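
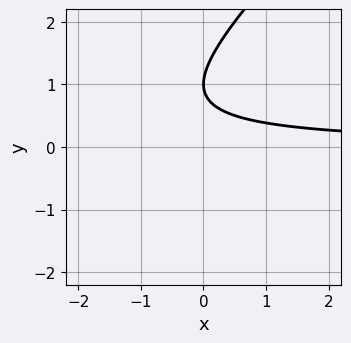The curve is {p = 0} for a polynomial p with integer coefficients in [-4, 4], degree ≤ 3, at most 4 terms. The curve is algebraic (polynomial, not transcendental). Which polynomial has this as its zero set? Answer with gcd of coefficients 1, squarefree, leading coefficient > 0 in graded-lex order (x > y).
x*y - y^2 + 2*y - 1

1. deg p = 2. No degree-1 curve has this shape.
2. From the axis intercepts and sections: it crosses the y-axis at the gridline y = 1; the curve avoids every integer x-axis point in the box.
3. The integer polynomial consistent with all of this is the stated p.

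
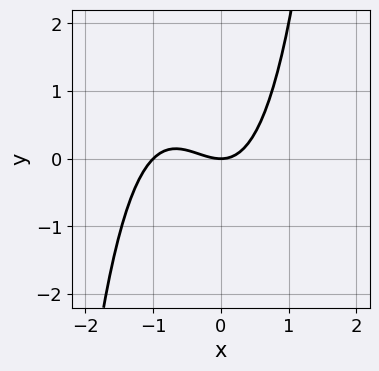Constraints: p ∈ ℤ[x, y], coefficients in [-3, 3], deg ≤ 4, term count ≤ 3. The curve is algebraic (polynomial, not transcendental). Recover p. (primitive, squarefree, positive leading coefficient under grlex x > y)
The degree is 3 — the shape is more complex than any degree-2 curve.
Checking where it meets the axes: the x-axis gridline crossings are at x ∈ {-1, 0}; it crosses the y-axis at the gridline y = 0.
Solving for integer coefficients yields p as stated.

x^3 + x^2 - y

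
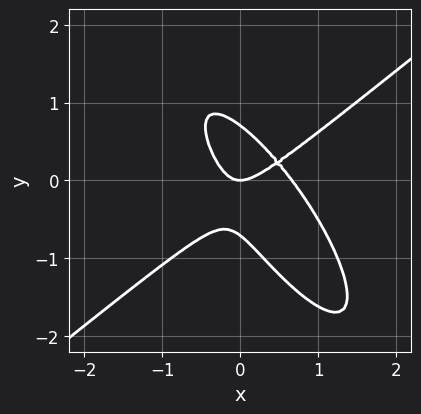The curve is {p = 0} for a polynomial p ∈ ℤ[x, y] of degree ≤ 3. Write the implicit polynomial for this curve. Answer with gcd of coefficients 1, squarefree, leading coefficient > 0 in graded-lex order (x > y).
3*x^3 - 3*x*y^2 - 2*y^3 - 2*x^2 + y

1. deg p = 3. A generic line meets the curve in up to 3 points.
2. Reading off the gridlines: it crosses the x-axis at the gridline x = 0; it crosses the y-axis at the gridline y = 0.
3. These observations pin down the coefficients.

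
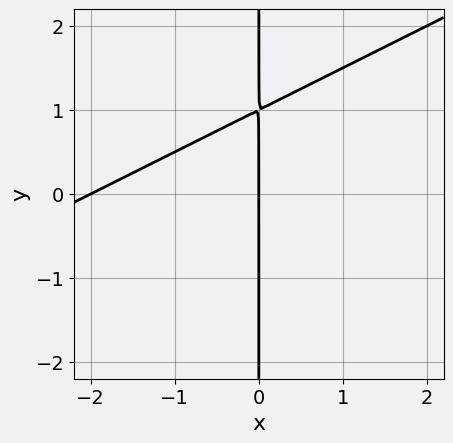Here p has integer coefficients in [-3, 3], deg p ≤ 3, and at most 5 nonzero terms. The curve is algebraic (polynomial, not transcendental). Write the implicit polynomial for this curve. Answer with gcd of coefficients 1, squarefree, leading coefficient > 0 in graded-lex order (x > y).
x^2 - 2*x*y + 2*x

First, the degree is 2 — no degree-1 curve has this shape.
Next, observable constraints: the x-axis gridline crossings are at x ∈ {-2, 0}; every point of the y-axis in the box is on the curve.
Finally, assembling these constraints gives the stated polynomial.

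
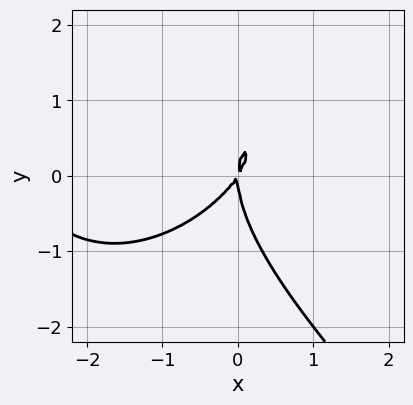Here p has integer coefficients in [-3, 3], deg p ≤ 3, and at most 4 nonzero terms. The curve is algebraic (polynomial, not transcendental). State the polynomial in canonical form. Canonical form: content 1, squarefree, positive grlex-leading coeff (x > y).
(a) deg p = 3. No degree-2 curve has this shape.
(b) Reading off the gridlines: one y-axis crossing is at y = 0; it crosses the x-axis at the gridline x = 0.
(c) Together with the visible shape, these determine p as stated.

x^3 + y^3 + 3*x^2 - 2*x*y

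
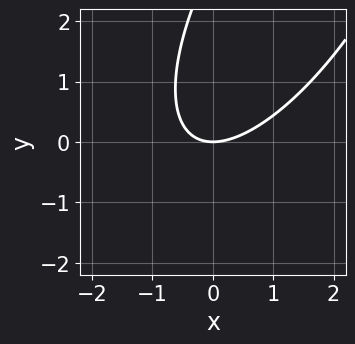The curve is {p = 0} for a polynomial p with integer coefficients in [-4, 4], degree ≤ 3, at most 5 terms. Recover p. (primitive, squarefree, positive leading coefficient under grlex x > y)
(a) The degree is 2 — a generic line meets the curve in up to 2 points.
(b) Reading off the gridlines: it crosses the x-axis at the gridline x = 0; it crosses the y-axis at the gridline y = 0.
(c) Putting this together gives p.

2*x^2 - 2*x*y + y^2 - 3*y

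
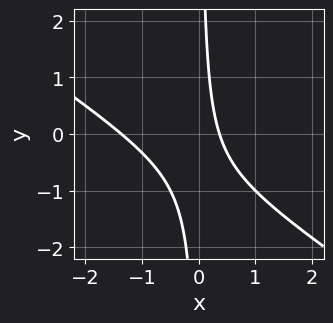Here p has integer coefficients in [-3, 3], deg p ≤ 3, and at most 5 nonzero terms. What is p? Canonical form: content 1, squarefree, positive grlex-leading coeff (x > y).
2*x^2 + 3*x*y + 2*x - 1

First, deg p = 2. The shape is more complex than any degree-1 curve.
Then, observable constraints: the curve avoids every integer y-axis point in the box.
Finally, putting this together gives p.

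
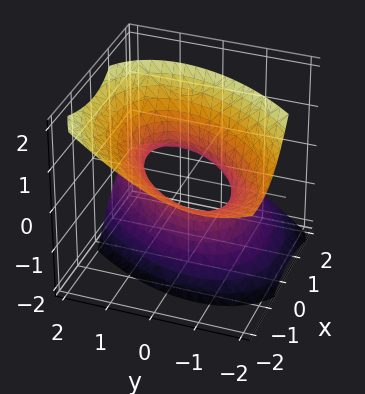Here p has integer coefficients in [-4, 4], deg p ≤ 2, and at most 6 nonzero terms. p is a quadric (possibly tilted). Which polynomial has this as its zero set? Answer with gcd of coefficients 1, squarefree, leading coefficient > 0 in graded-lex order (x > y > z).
2*x^2 - 2*x*y + 3*x*z + 2*y^2 - 2*z^2 - 2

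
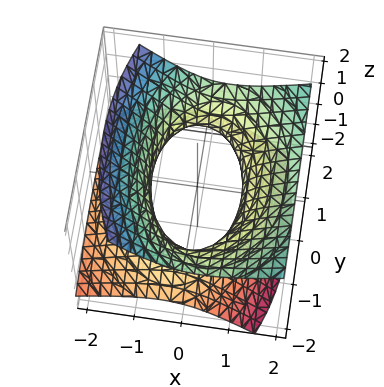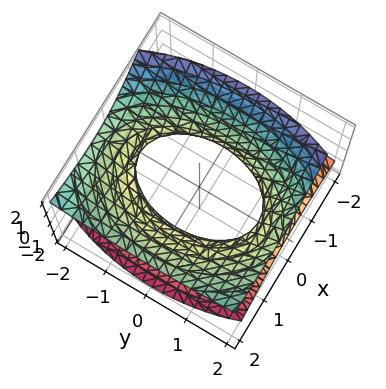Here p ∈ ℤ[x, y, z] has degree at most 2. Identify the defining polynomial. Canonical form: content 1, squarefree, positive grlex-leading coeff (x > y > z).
2*x^2 - 2*x*z + y^2 - 3*z^2 - 2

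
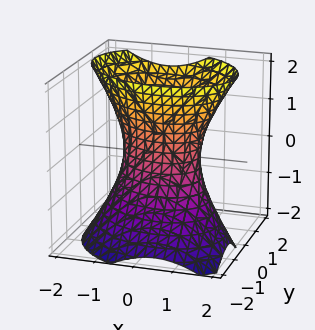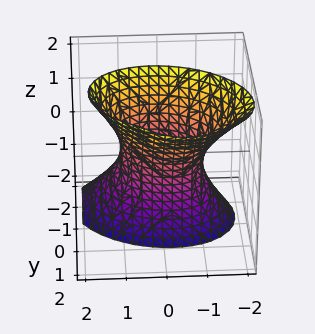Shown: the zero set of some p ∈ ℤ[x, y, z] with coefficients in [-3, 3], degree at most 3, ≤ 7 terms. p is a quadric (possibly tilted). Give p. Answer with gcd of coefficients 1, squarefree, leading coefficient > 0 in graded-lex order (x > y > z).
2*x^2 + x*y + 3*y^2 - 2*y*z - z^2 - 2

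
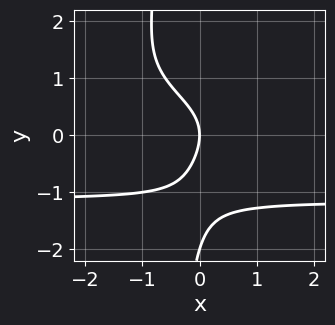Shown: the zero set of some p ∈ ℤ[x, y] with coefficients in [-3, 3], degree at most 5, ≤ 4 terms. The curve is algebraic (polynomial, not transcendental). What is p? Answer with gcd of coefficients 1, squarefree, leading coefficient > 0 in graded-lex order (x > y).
First, degree: no degree-3 curve has this shape, so deg p = 4.
Then, reading off the gridlines: the y-axis gridline crossings are at y ∈ {-2, 0}; it crosses the x-axis at the gridline x = 0.
Finally, fitting integer coefficients to these (and the overall shape) gives p.

2*x*y^3 + y^3 + 2*y^2 + 3*x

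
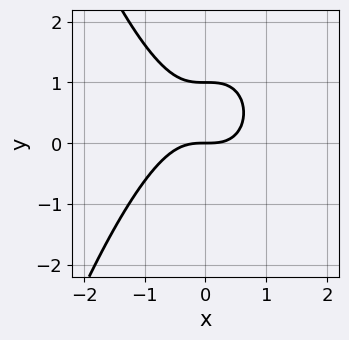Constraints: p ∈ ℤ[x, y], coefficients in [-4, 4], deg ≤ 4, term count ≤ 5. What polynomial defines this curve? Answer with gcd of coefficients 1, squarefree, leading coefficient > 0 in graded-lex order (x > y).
deg p = 3. No degree-2 curve has this shape.
Reading off the gridlines: it crosses the x-axis at the gridline x = 0; among the integer gridlines, it crosses the y-axis at y ∈ {0, 1}.
Putting this together gives p.

x^3 + y^2 - y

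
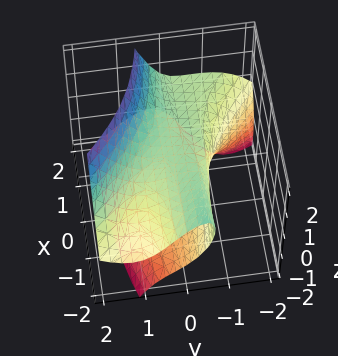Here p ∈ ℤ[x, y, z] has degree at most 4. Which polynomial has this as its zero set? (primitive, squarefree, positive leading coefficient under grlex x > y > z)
3*x*y^2 + 3*x*y*z + 3*y^3 - 3*z^2 + 2

1. Degree: a generic line meets the surface in up to 3 points, so deg p = 3.
2. From the axis intercepts and sections: no x-intercept at any integer in the box.
3. Together with the visible shape, these determine p as stated.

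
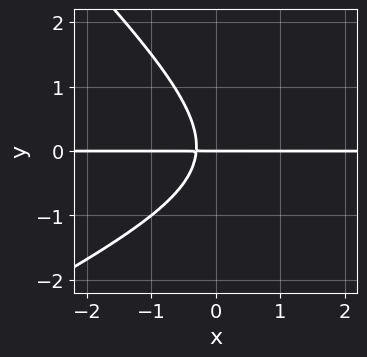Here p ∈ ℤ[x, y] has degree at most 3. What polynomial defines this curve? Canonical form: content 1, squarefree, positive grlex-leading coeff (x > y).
(a) The degree is 3 — a generic line meets the curve in up to 3 points.
(b) From the visible intercepts: it crosses the y-axis at the gridline y = 0; every point of the x-axis in the box is on the curve.
(c) Putting this together gives p.

x^2*y - x*y^2 - 2*y^3 - 3*x*y - y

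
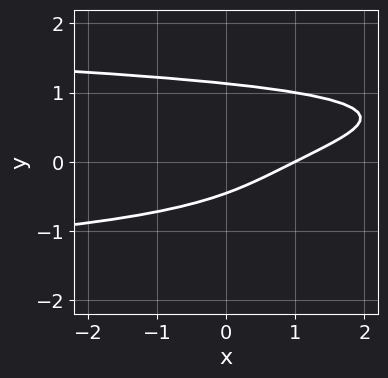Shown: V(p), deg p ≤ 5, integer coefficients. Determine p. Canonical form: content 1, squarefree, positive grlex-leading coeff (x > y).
1. deg p = 4. A generic line meets the curve in up to 4 points.
2. From the axis intercepts and sections: it crosses the x-axis at the gridline x = 1.
3. These observations pin down the coefficients.

2*y^4 + x - 2*y - 1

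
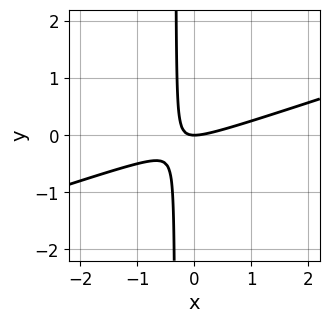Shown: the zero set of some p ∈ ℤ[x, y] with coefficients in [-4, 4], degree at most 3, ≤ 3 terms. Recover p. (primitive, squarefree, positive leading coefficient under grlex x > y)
x^2 - 3*x*y - y

Degree: the shape is more complex than any degree-1 curve, so deg p = 2.
From the axis intercepts and sections: it crosses the x-axis at the gridline x = 0; one y-axis crossing is at y = 0.
The integer polynomial consistent with all of this is the stated p.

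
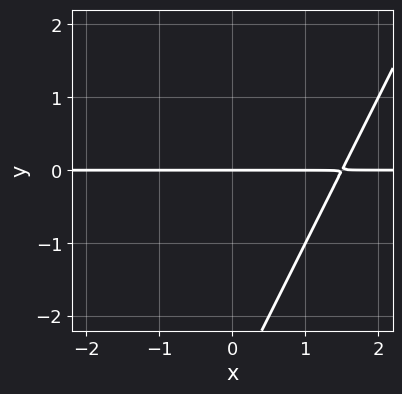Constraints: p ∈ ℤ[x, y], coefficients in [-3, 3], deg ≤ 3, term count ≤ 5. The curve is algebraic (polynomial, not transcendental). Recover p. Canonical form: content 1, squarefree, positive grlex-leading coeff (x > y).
2*x*y - y^2 - 3*y

(a) The degree is 2 — a generic line meets the curve in up to 2 points.
(b) From the visible intercepts: it meets the y-axis at y = 0 (among the integer gridlines); every point of the x-axis in the box is on the curve.
(c) The integer polynomial consistent with all of this is the stated p.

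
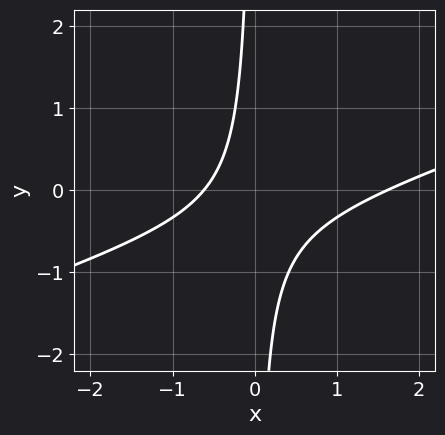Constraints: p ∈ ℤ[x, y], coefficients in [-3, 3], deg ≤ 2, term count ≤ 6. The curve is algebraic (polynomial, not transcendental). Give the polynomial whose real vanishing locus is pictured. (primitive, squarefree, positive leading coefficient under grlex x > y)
x^2 - 3*x*y - x - 1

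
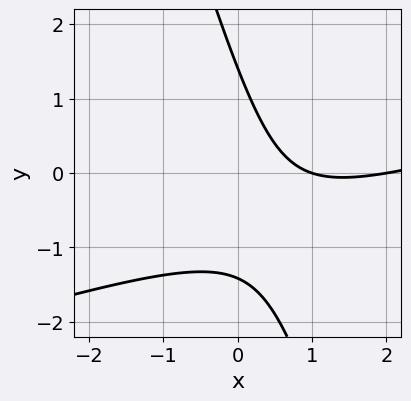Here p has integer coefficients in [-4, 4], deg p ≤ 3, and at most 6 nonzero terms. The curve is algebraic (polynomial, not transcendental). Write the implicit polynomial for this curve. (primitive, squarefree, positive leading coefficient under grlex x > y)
x^2 - 3*x*y - y^2 - 3*x + 2

(a) deg p = 2. The shape is more complex than any degree-1 curve.
(b) From the visible intercepts: among the integer gridlines, it crosses the x-axis at x ∈ {1, 2}.
(c) Fitting integer coefficients to these (and the overall shape) gives p.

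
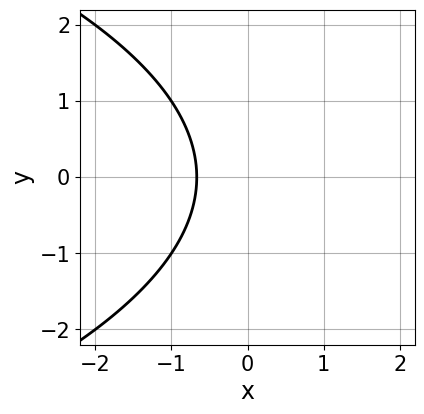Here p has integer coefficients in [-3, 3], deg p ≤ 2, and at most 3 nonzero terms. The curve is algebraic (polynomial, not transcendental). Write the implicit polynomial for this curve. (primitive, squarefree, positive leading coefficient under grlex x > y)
y^2 + 3*x + 2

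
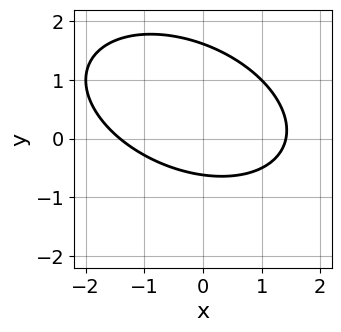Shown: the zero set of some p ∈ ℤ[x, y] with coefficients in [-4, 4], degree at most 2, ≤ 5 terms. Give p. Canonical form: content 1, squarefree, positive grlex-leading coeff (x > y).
x^2 + x*y + 2*y^2 - 2*y - 2

First, degree: no degree-1 curve has this shape, so deg p = 2.
Finally, putting this together gives p.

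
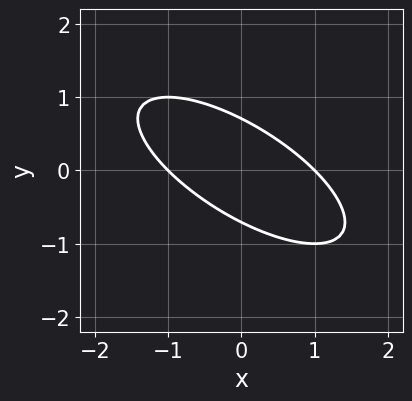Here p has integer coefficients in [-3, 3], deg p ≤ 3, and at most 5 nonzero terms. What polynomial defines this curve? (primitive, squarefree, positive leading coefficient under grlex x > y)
x^2 + 2*x*y + 2*y^2 - 1

deg p = 2. The shape is more complex than any degree-1 curve.
From the axis intercepts and sections: the x-axis gridline crossings are at x ∈ {-1, 1}.
Solving for integer coefficients yields p as stated.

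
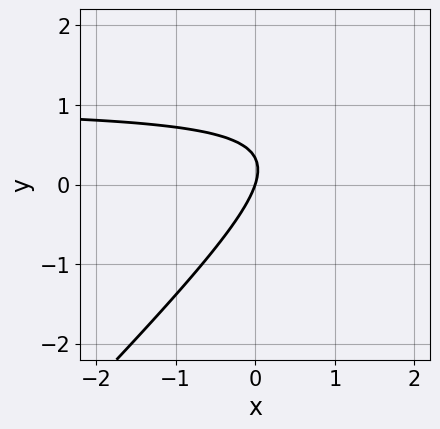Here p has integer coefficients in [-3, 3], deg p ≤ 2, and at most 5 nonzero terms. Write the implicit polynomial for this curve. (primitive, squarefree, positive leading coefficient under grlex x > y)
3*x*y - 3*y^2 - 3*x + y

First, deg p = 2.
Then, checking where it meets the axes: it crosses the y-axis at the gridline y = 0; it crosses the x-axis at the gridline x = 0.
Finally, assembling these constraints gives the stated polynomial.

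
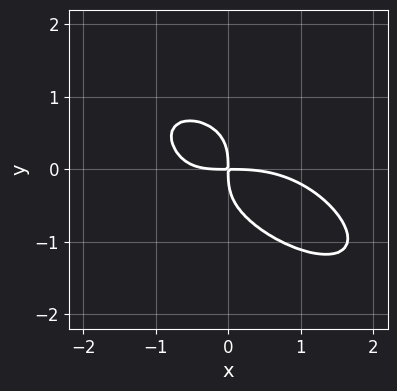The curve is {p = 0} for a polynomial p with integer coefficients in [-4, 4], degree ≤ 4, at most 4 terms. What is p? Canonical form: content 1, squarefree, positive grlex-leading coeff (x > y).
(a) deg p = 4. No degree-3 curve has this shape.
(b) Matching integer coefficients to the picture gives p.

x^4 + 3*y^4 + 2*x^2*y + 3*x*y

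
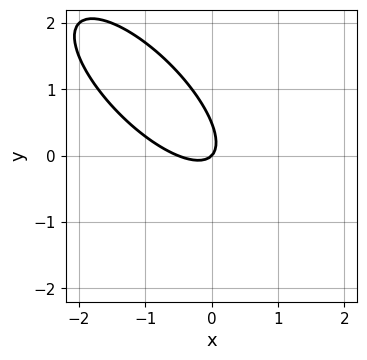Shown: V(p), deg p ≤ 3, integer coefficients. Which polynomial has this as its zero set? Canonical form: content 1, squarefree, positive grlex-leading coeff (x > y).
(a) Degree: the shape is more complex than any degree-1 curve, so deg p = 2.
(b) Checking where it meets the axes: one x-axis crossing is at x = 0; it crosses the y-axis at the gridline y = 0.
(c) These observations pin down the coefficients.

2*x^2 + 3*x*y + 2*y^2 + x - y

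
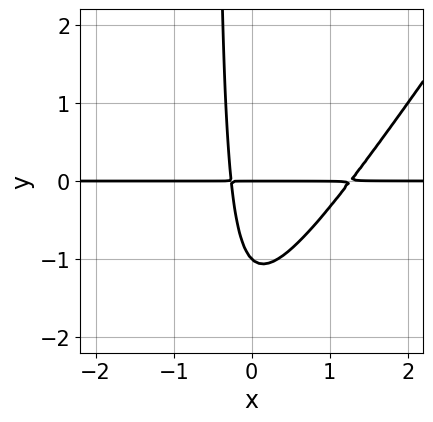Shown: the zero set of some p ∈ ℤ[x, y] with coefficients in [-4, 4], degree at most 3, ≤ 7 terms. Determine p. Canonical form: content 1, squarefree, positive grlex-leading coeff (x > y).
3*x^2*y - 2*x*y^2 - 3*x*y - y^2 - y

First, the degree is 3 — a generic line meets the curve in up to 3 points.
Next, from the visible intercepts: every point of the x-axis in the box is on the curve; the y-axis gridline crossings are at y ∈ {-1, 0}.
Finally, together with the visible shape, these determine p as stated.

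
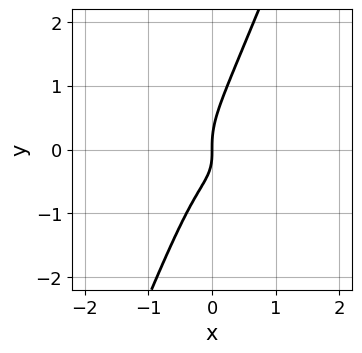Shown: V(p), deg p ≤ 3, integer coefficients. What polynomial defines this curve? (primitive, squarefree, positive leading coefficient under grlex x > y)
deg p = 3. A generic line meets the curve in up to 3 points.
From the axis intercepts and sections: it meets the x-axis at x = 0 (among the integer gridlines); it crosses the y-axis at the gridline y = 0.
Matching integer coefficients to the picture gives p.

3*x^3 + 2*x*y^2 - y^3 + x*y + x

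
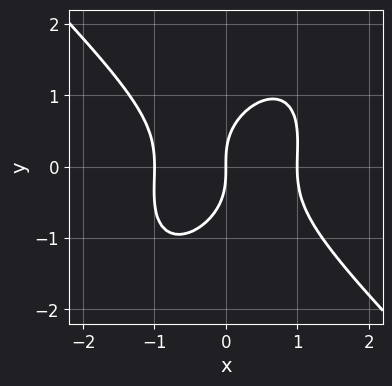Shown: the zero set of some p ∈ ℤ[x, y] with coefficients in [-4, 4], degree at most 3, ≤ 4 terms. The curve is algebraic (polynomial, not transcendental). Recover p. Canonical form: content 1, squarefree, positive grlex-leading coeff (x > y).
(a) deg p = 3. The shape is more complex than any degree-2 curve.
(b) Observable constraints: the x-axis gridline crossings are at x ∈ {-1, 0, 1}; it meets the y-axis at y = 0 (among the integer gridlines).
(c) Matching integer coefficients to the picture gives p.

3*x^3 - x*y^2 + 2*y^3 - 3*x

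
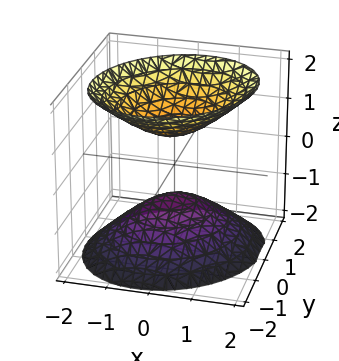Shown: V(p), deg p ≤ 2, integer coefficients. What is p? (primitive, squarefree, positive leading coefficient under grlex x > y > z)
I count 2 distinct pieces. Treating them together as one polynomial.
The degree is 2 — the shape is more complex than any degree-1 surface.
Checking where it meets the axes: no x-intercept at any integer in the box; no y-intercept at any integer in the box.
The integer polynomial consistent with all of this is the stated p.

3*x^2 - x*y + 3*y^2 - 3*z^2 + 2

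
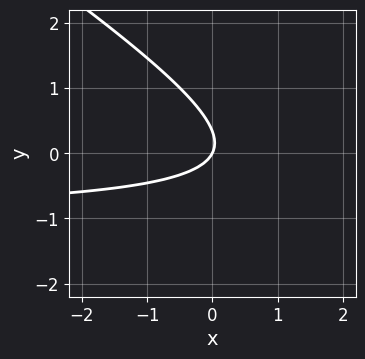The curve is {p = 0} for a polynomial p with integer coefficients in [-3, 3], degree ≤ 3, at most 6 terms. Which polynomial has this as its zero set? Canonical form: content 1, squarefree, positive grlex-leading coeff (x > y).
(a) deg p = 2. No degree-1 curve has this shape.
(b) From the visible intercepts: one x-axis crossing is at x = 0; one y-axis crossing is at y = 0.
(c) The integer polynomial consistent with all of this is the stated p.

2*x*y + 3*y^2 + 2*x - y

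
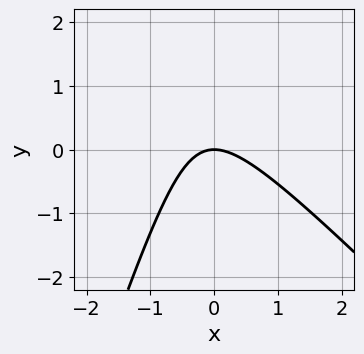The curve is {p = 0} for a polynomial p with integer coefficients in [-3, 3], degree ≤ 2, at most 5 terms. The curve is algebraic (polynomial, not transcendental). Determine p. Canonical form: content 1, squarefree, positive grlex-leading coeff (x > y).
3*x^2 + 2*x*y - y^2 + 3*y

(a) deg p = 2.
(b) From the axis intercepts and sections: it meets the x-axis at x = 0 (among the integer gridlines); it meets the y-axis at y = 0 (among the integer gridlines).
(c) Matching integer coefficients to the picture gives p.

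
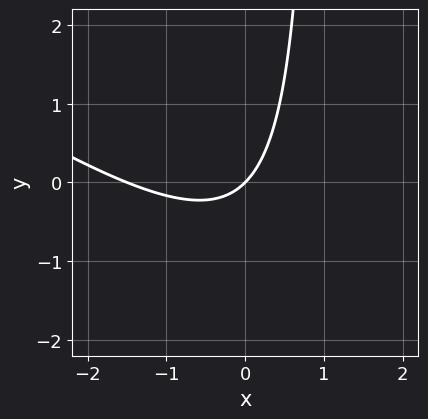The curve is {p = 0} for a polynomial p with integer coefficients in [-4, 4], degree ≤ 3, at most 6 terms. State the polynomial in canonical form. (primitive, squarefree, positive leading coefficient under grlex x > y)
2*x^2 + 3*x*y + 3*x - 3*y

The degree is 2 — the shape is more complex than any degree-1 curve.
Checking where it meets the axes: one x-axis crossing is at x = 0; one y-axis crossing is at y = 0.
Assembling these constraints gives the stated polynomial.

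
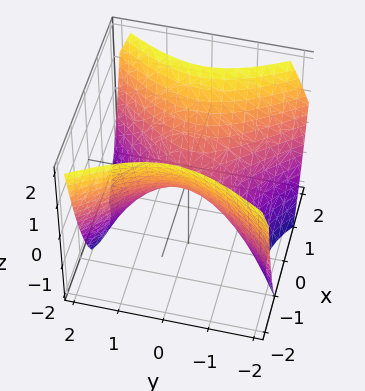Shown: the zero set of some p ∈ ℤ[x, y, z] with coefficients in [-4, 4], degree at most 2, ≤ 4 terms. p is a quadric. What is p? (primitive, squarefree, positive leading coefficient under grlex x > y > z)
3*x^2 - 2*y^2 - 3*z

deg p = 2. A saddle surface; a quadric.
Symmetries: mirror symmetry x ↦ −x ⇒ only even powers of x; the y ↦ −y reflection is a symmetry, so y appears only in even powers.
Observable constraints: it meets the y-axis at y = 0 (among the integer gridlines); it crosses the z-axis at the gridline z = 0.
Fitting integer coefficients to these (and the overall shape) gives p.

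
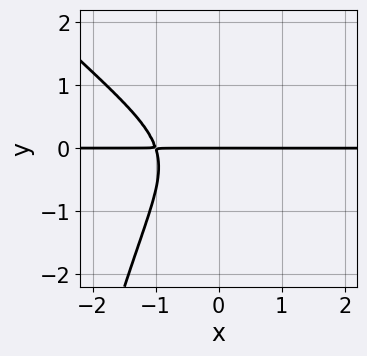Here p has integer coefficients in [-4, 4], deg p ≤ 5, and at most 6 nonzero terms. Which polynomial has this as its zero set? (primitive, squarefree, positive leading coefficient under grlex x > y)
1. Degree: no degree-3 curve has this shape, so deg p = 4.
2. From the axis intercepts and sections: it crosses the y-axis at the gridline y = 0; every point of the x-axis in the box is on the curve.
3. Together with the visible shape, these determine p as stated.

2*x^3*y + 2*x^2*y^2 + 3*y^3 + 2*y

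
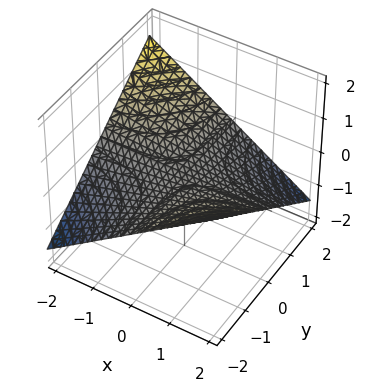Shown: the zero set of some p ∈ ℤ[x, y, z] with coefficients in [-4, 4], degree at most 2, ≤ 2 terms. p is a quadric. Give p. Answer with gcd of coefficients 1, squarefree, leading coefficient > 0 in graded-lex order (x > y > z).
x*y + 3*z

1. Degree: a saddle surface; a quadric, so deg p = 2.
2. Checking where it meets the axes: every point of the x-axis in the box is on the surface; the visible y-axis segment lies entirely on the surface; it meets the z-axis at z = 0 (among the integer gridlines).
3. Matching integer coefficients to the picture gives p.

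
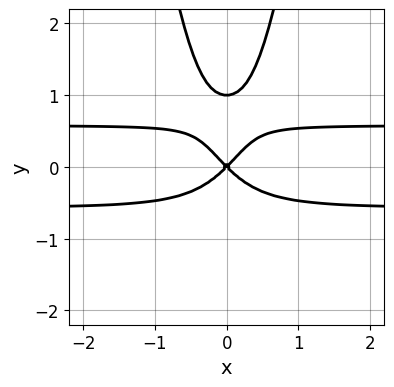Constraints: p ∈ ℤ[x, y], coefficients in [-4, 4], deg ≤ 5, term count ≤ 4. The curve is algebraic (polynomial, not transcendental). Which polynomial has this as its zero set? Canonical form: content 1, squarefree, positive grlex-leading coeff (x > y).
3*x^2*y^2 - y^3 - x^2 + y^2

First, the degree is 4 — the shape is more complex than any degree-3 curve.
Then, symmetries: mirror symmetry x ↦ −x ⇒ only even powers of x.
Then, from the axis intercepts and sections: it crosses the x-axis at the gridline x = 0; the y-axis gridline crossings are at y ∈ {0, 1}.
Finally, solving for integer coefficients yields p as stated.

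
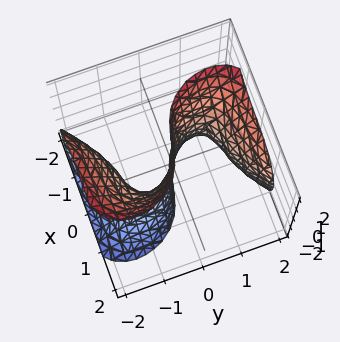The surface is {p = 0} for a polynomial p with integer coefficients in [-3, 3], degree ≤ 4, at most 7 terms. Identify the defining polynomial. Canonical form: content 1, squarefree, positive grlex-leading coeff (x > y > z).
3*x^3 - 2*y^3 + 2*y*z^2 + 2*x + 3*y

First, deg p = 3. The shape is more complex than any degree-2 surface.
Next, from the visible intercepts: every point of the z-axis in the box is on the surface; it meets the x-axis at x = 0 (among the integer gridlines); one y-axis crossing is at y = 0.
Finally, assembling these constraints gives the stated polynomial.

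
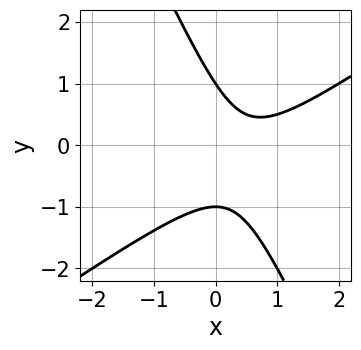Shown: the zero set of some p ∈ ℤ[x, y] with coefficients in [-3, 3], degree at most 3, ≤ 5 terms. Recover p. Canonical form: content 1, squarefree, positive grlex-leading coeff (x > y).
3*x^2 - 3*x*y - 2*y^2 - 3*x + 2

1. The degree is 2 — a generic line meets the curve in up to 2 points.
2. Observable constraints: the y-axis gridline crossings are at y ∈ {-1, 1}; no x-intercept at any integer in the box.
3. The integer polynomial consistent with all of this is the stated p.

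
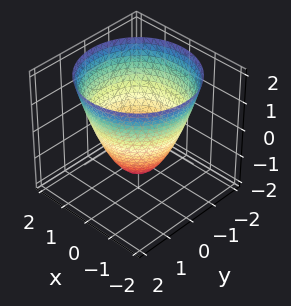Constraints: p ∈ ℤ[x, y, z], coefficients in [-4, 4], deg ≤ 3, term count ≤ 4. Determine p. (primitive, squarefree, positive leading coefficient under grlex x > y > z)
First, degree: no degree-1 surface has this shape, so deg p = 2.
Then, by symmetry, every cross-section ⟂ z is a circle, so x, y appear only via x² + y².
Next, reading off the gridlines: a circular section at z = 0 has radius between 1 and 2.
Finally, solving for integer coefficients yields p as stated.

2*x^2 + 2*y^2 - 2*z - 3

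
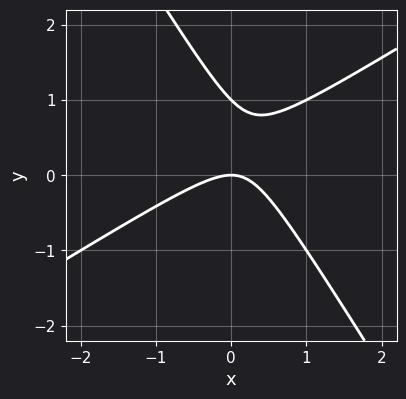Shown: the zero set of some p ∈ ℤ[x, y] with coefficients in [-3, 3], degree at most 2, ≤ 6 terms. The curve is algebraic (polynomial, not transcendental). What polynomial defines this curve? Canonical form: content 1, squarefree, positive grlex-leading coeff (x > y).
First, the degree is 2 — a generic line meets the curve in up to 2 points.
Then, reading off the gridlines: among the integer gridlines, it crosses the y-axis at y ∈ {0, 1}; it meets the x-axis at x = 0 (among the integer gridlines).
Finally, putting this together gives p.

x^2 - x*y - y^2 + y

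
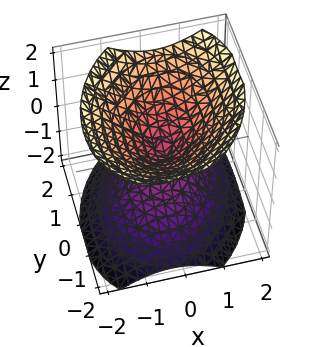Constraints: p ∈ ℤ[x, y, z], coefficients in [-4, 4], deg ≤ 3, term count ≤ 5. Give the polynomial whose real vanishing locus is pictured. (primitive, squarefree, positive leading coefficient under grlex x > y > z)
1. The picture has 2 separate pieces. They look like related sheets of one shape, so recover p as a whole.
2. The degree is 2 — the shape is more complex than any degree-1 surface.
3. From the visible intercepts: it crosses the y-axis at the gridline y = 0; it crosses the x-axis at the gridline x = 0; one z-axis crossing is at z = 0.
4. These observations pin down the coefficients.

3*x^2 - x*y + 2*y^2 - 3*z^2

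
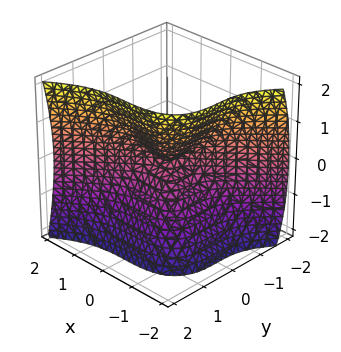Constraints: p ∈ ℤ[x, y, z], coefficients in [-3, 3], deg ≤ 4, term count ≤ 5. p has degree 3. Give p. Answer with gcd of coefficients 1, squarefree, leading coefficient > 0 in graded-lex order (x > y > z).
2*x^3 - 3*y^3 + 2*z^2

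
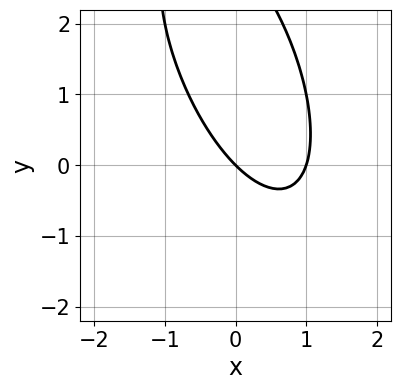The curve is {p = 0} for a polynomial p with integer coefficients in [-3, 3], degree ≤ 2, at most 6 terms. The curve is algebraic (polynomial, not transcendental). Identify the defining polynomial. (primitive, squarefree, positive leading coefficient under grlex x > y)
1. The degree is 2 — a generic line meets the curve in up to 2 points.
2. From the axis intercepts and sections: among the integer gridlines, it crosses the x-axis at x ∈ {0, 1}; it meets the y-axis at y = 0 (among the integer gridlines).
3. Solving for integer coefficients yields p as stated.

3*x^2 + 2*x*y + y^2 - 3*x - 3*y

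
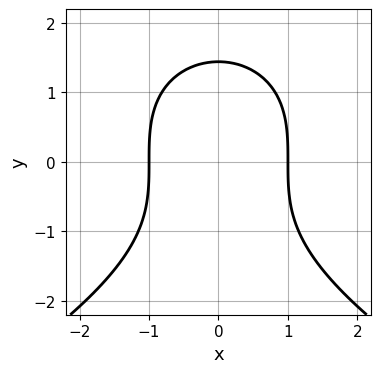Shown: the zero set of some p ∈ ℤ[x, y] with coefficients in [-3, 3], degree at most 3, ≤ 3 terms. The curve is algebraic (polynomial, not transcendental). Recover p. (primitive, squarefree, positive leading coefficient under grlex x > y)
(a) deg p = 3. No degree-2 curve has this shape.
(b) Symmetries: the x ↦ −x reflection is a symmetry, so x appears only in even powers.
(c) From the visible intercepts: among the integer gridlines, it crosses the x-axis at x ∈ {-1, 1}.
(d) Together with the visible shape, these determine p as stated.

y^3 + 3*x^2 - 3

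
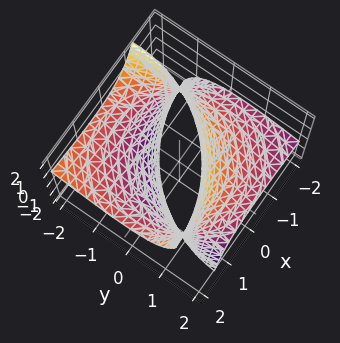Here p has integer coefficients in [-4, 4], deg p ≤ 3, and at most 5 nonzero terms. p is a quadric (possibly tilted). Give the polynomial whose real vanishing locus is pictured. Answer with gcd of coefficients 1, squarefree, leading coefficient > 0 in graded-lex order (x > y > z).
1. Degree: the shape is more complex than any degree-1 surface, so deg p = 2.
2. Checking where it meets the axes: no z-intercept at any integer in the box.
3. The integer polynomial consistent with all of this is the stated p.

x^2 - 2*x*z + y^2 + 2*y*z - 3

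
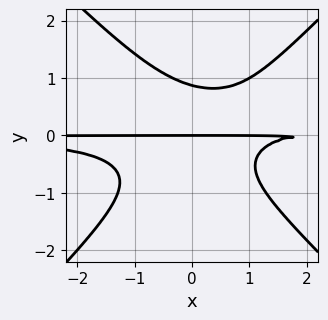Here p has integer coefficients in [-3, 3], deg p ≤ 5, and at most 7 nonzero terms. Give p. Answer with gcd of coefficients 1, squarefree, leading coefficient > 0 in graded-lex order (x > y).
3*x^2*y^2 - 3*y^4 - x*y^2 - x*y + 2*y

1. Degree: no degree-3 curve has this shape, so deg p = 4.
2. From the axis intercepts and sections: the visible x-axis segment lies entirely on the curve; one y-axis crossing is at y = 0.
3. Solving for integer coefficients yields p as stated.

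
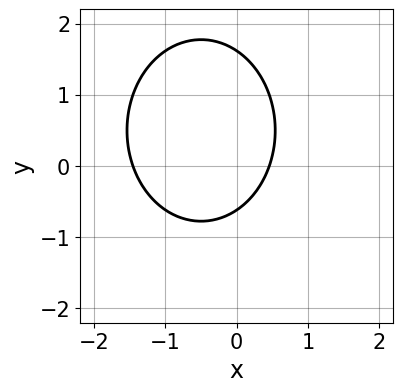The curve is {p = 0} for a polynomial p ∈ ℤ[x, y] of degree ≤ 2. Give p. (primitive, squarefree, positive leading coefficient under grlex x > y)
1. The degree is 2 — a generic line meets the curve in up to 2 points.
2. The integer polynomial consistent with all of this is the stated p.

3*x^2 + 2*y^2 + 3*x - 2*y - 2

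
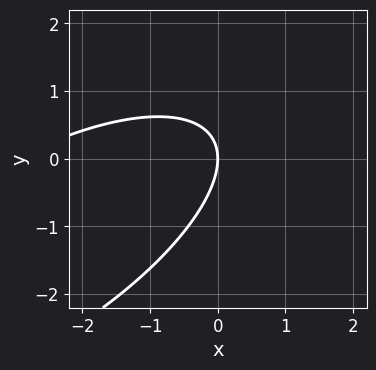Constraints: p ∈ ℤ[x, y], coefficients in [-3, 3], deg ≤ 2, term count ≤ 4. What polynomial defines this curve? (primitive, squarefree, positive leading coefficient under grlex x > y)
x^2 - 2*x*y + 2*y^2 + 3*x

First, deg p = 2. The shape is more complex than any degree-1 curve.
Then, reading off the gridlines: it crosses the x-axis at the gridline x = 0; it meets the y-axis at y = 0 (among the integer gridlines).
Finally, together with the visible shape, these determine p as stated.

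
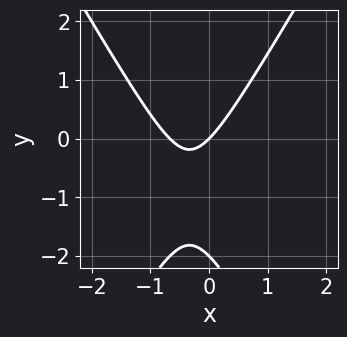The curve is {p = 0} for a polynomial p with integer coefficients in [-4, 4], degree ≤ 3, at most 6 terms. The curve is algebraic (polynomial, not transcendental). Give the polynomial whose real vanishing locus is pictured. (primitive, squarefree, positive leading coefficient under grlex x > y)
First, deg p = 2. No degree-1 curve has this shape.
Next, reading off the gridlines: the y-axis gridline crossings are at y ∈ {-2, 0}; it meets the x-axis at x = 0 (among the integer gridlines).
Finally, fitting integer coefficients to these (and the overall shape) gives p.

3*x^2 - y^2 + 2*x - 2*y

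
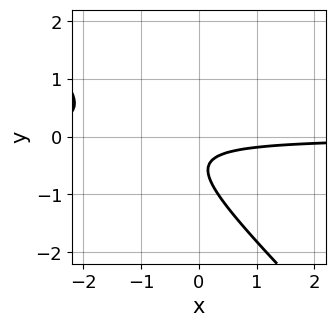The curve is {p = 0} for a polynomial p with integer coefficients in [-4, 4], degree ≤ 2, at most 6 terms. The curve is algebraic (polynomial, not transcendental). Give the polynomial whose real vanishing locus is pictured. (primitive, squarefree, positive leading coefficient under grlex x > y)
3*x*y + 3*y^2 + 3*y + 1

(a) The degree is 2 — no degree-1 curve has this shape.
(b) From the visible intercepts: no x-intercept at any integer in the box; the curve avoids every integer y-axis point in the box.
(c) Fitting integer coefficients to these (and the overall shape) gives p.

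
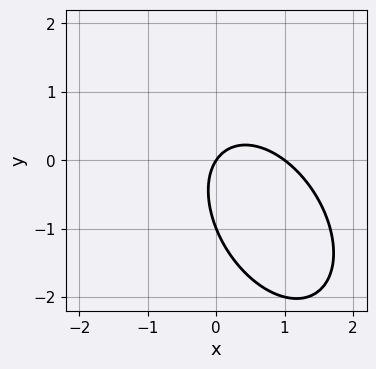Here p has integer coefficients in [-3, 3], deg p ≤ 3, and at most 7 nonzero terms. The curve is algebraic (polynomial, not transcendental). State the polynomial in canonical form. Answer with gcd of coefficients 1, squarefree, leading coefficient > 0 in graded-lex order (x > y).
The degree is 2 — a generic line meets the curve in up to 2 points.
Against the integer gridlines: the y-axis gridline crossings are at y ∈ {-1, 0}; among the integer gridlines, it crosses the x-axis at x ∈ {0, 1}.
These observations pin down the coefficients.

3*x^2 + 2*x*y + 2*y^2 - 3*x + 2*y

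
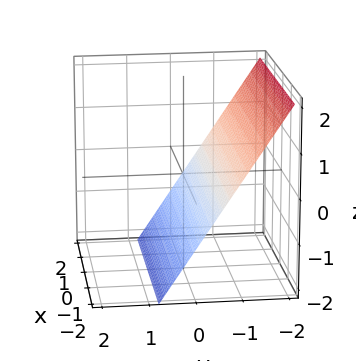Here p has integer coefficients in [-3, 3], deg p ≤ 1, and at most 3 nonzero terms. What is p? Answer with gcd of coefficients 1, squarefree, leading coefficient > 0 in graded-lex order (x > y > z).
3*y + 2*z + 2

First, degree: every cross-section is a straight line — this is a plane, so deg p = 1.
Then, observable constraints: it meets the z-axis at z = -1 (among the integer gridlines); no x-intercept at any integer in the box.
Finally, these observations pin down the coefficients.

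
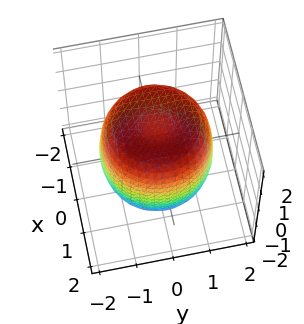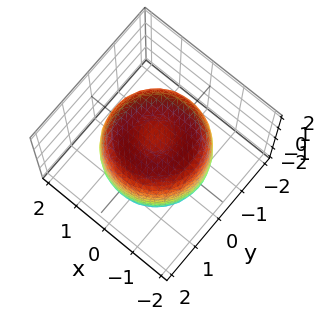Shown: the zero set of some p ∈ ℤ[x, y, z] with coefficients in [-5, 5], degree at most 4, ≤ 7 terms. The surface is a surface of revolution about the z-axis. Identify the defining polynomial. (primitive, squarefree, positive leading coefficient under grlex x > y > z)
(a) The degree is 4 — a generic line meets the surface in up to 4 points.
(b) By symmetry, the surface is invariant under rotation about z: p = q(x² + y², z).
(c) Reading off the gridlines: a circular section at z = 0 has radius between 1 and 2.
(d) The integer polynomial consistent with all of this is the stated p.

2*x^4 + 4*x^2*y^2 + 2*y^4 - 3*x^2 - 3*y^2 + 2*z^2 - 3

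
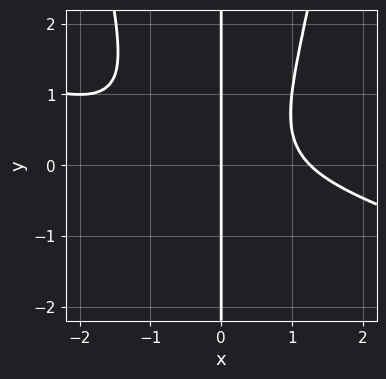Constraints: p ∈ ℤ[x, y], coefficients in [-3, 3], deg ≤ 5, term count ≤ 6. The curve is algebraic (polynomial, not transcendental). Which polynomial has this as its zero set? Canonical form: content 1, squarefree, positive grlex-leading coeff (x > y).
x^4 + 3*x^3*y - 2*x*y^2 - 2*x

First, deg p = 4.
Next, from the visible intercepts: it meets the x-axis at x = 0 (among the integer gridlines); every point of the y-axis in the box is on the curve.
Finally, these observations pin down the coefficients.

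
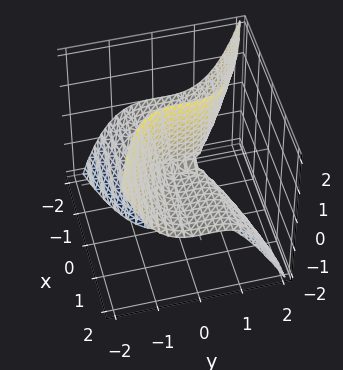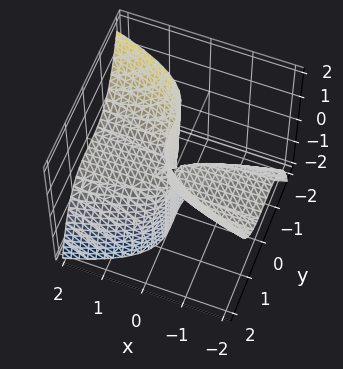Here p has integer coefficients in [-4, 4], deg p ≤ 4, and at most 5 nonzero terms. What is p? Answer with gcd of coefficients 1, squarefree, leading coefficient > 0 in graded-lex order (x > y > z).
Degree: no degree-2 surface has this shape, so deg p = 3.
Observable constraints: every point of the z-axis in the box is on the surface; every point of the x-axis in the box is on the surface.
Putting this together gives p.

2*y^3 + 3*x*z - y^2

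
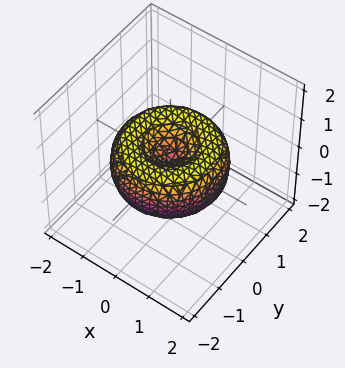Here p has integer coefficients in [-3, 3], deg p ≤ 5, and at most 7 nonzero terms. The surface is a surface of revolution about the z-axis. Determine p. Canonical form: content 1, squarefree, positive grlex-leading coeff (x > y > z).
(a) Degree: the shape is more complex than any degree-3 surface, so deg p = 4.
(b) Symmetry: the surface is invariant under rotation about z: p = q(x² + y², z).
(c) From the axis intercepts and sections: it crosses the z-axis at the gridline z = 0; it meets the y-axis at y = 0 (among the integer gridlines); a circular section at z = 0 has radius between 1 and 2; it meets the x-axis at x = 0 (among the integer gridlines).
(d) Together with the visible shape, these determine p as stated.

x^4 + 2*x^2*y^2 + y^4 - 2*x^2 - 2*y^2 + 2*z^2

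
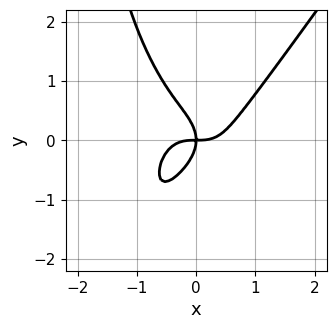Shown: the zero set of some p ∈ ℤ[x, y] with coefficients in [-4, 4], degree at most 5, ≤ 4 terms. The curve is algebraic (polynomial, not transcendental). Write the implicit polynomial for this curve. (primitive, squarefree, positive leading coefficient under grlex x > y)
First, the degree is 4 — no degree-3 curve has this shape.
Next, reading off the gridlines: it crosses the x-axis at the gridline x = 0; it meets the y-axis at y = 0 (among the integer gridlines).
Finally, matching integer coefficients to the picture gives p.

3*x^4 - x*y^3 - 2*y^3 - 2*x*y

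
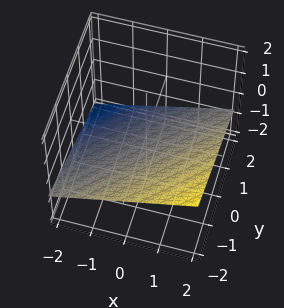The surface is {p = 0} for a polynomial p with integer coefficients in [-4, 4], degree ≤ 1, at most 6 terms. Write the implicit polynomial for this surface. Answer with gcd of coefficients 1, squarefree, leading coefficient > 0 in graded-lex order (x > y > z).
x - y - 3*z - 2

deg p = 1. The surface is flat (a plane).
Checking where it meets the axes: it meets the y-axis at y = -2 (among the integer gridlines); it crosses the x-axis at the gridline x = 2.
Together with the visible shape, these determine p as stated.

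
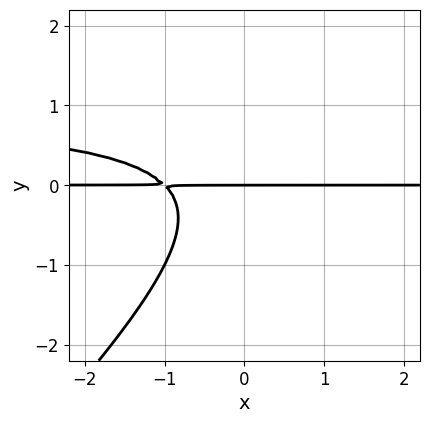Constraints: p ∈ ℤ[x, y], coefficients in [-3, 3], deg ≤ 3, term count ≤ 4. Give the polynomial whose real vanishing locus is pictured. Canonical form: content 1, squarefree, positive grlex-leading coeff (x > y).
First, the degree is 3 — no degree-2 curve has this shape.
Next, checking where it meets the axes: it meets the y-axis at y = 0 (among the integer gridlines); every point of the x-axis in the box is on the curve.
Finally, together with the visible shape, these determine p as stated.

x*y^2 - y^3 - x*y - y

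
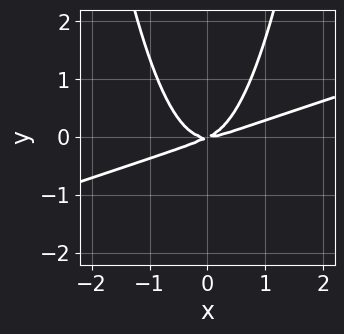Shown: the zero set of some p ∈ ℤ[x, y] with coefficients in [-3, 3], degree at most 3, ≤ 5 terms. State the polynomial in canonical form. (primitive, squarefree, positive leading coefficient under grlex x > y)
Degree: no degree-2 curve has this shape, so deg p = 3.
Checking where it meets the axes: it meets the x-axis at x = 0 (among the integer gridlines); it crosses the y-axis at the gridline y = 0.
These observations pin down the coefficients.

x^3 - 3*x^2*y - x*y + 2*y^2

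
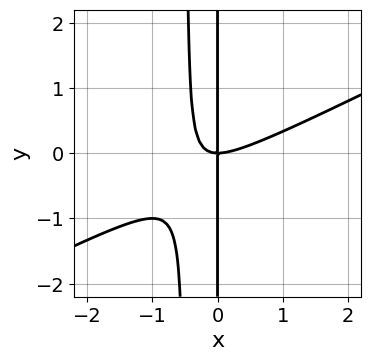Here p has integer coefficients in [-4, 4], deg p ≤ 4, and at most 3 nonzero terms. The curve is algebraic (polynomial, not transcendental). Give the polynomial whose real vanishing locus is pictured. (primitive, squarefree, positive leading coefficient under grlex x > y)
x^3 - 2*x^2*y - x*y

First, degree: a generic line meets the curve in up to 3 points, so deg p = 3.
Next, from the axis intercepts and sections: it meets the x-axis at x = 0 (among the integer gridlines); every point of the y-axis in the box is on the curve.
Finally, putting this together gives p.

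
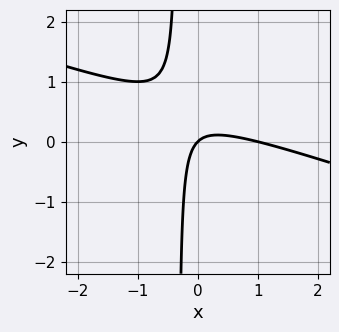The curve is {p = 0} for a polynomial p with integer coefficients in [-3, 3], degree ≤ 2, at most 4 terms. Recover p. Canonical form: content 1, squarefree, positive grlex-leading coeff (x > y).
x^2 + 3*x*y - x + y

(a) deg p = 2. The shape is more complex than any degree-1 curve.
(b) Against the integer gridlines: it meets the y-axis at y = 0 (among the integer gridlines); among the integer gridlines, it crosses the x-axis at x ∈ {0, 1}.
(c) Solving for integer coefficients yields p as stated.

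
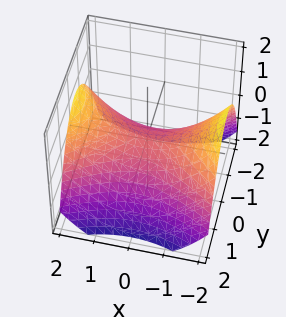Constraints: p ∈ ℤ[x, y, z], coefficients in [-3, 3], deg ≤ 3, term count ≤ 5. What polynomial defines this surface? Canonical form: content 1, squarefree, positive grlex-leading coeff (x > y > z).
Degree: a hyperbolic paraboloid; a quadric, so deg p = 2.
Symmetries: it's symmetric under y → −y, forcing even powers of y; the x ↦ −x reflection is a symmetry, so x appears only in even powers.
From the axis intercepts and sections: one z-axis crossing is at z = 0; one x-axis crossing is at x = 0; it crosses the y-axis at the gridline y = 0.
Matching integer coefficients to the picture gives p.

x^2 - 2*y^2 - 3*z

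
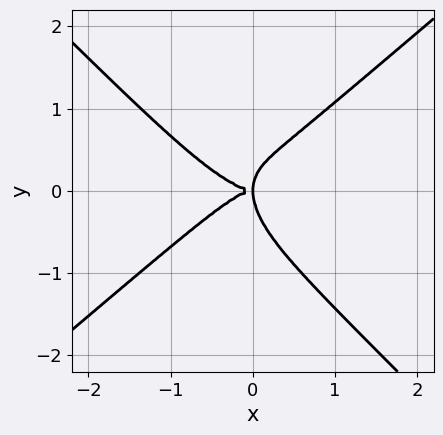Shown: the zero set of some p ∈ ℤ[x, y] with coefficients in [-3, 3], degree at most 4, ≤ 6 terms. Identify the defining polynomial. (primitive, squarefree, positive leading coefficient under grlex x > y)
2*x^4 + x^3*y - 2*x*y^3 - 3*y^4 + 3*x*y^2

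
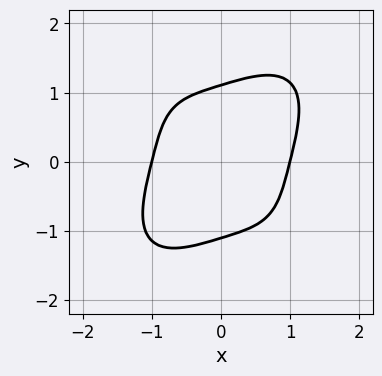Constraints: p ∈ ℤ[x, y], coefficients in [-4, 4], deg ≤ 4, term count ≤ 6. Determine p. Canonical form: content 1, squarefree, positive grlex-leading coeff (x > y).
3*x^4 + 2*y^4 - 3*x*y - 3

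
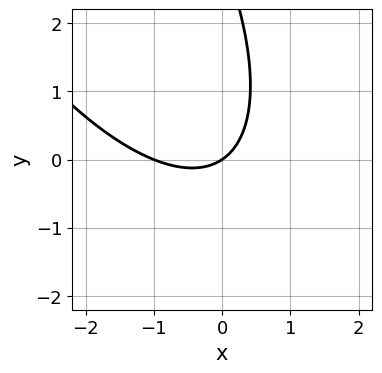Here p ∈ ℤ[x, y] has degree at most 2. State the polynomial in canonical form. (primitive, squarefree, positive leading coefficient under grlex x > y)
2*x^2 + 2*x*y + y^2 + 2*x - 3*y

Degree: a generic line meets the curve in up to 2 points, so deg p = 2.
From the visible intercepts: the x-axis gridline crossings are at x ∈ {-1, 0}; it meets the y-axis at y = 0 (among the integer gridlines).
These observations pin down the coefficients.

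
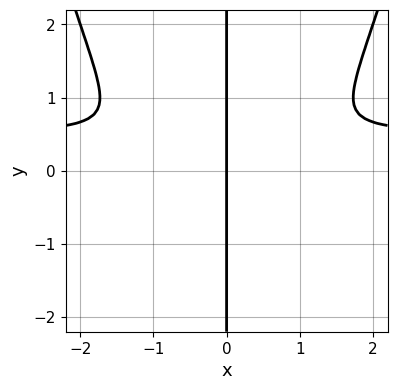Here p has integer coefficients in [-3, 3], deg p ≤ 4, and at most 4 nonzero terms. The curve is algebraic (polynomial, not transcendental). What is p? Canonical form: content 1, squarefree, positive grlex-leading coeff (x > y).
1. The degree is 4 — a generic line meets the curve in up to 4 points.
2. Checking where it meets the axes: the visible y-axis segment lies entirely on the curve; one x-axis crossing is at x = 0.
3. Matching integer coefficients to the picture gives p.

2*x^3*y - x^3 - 3*x*y^2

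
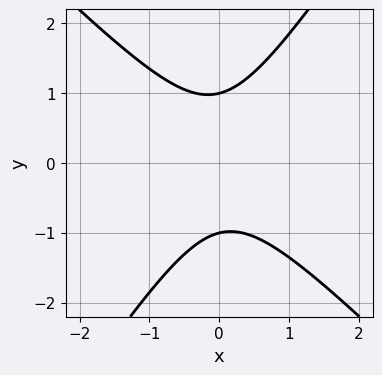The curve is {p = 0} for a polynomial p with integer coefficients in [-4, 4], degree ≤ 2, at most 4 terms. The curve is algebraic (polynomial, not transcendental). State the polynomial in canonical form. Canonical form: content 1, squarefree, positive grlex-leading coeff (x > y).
3*x^2 + x*y - 2*y^2 + 2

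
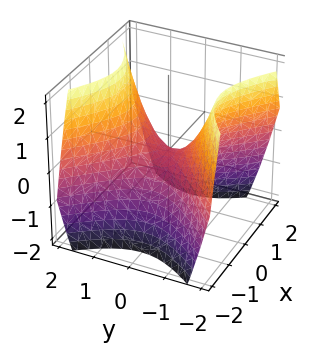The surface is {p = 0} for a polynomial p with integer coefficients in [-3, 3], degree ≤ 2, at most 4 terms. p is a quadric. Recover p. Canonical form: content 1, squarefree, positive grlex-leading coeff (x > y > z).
First, the degree is 2 — a saddle surface; a quadric.
Next, symmetries: the y ↦ −y reflection is a symmetry, so y appears only in even powers; the x ↦ −x reflection is a symmetry, so x appears only in even powers.
Next, against the integer gridlines: it crosses the z-axis at the gridline z = 0; it crosses the x-axis at the gridline x = 0; it meets the y-axis at y = 0 (among the integer gridlines).
Finally, assembling these constraints gives the stated polynomial.

x^2 - y^2 + z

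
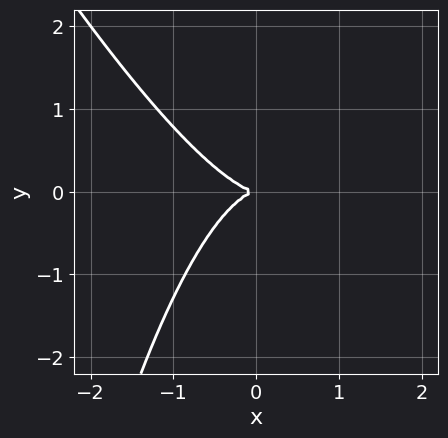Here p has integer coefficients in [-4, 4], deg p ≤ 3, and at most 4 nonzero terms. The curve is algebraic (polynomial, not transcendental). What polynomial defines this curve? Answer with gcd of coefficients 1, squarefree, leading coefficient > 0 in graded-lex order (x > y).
2*x^3 + x^2*y + 2*y^2

First, deg p = 3.
Then, reading off the gridlines: one y-axis crossing is at y = 0; one x-axis crossing is at x = 0.
Finally, these observations pin down the coefficients.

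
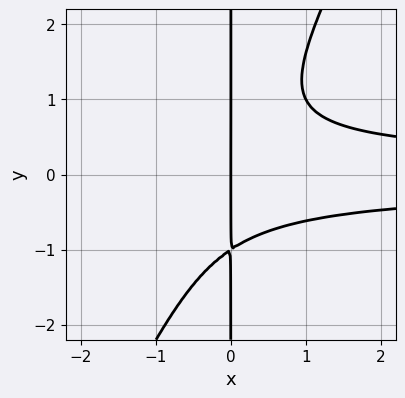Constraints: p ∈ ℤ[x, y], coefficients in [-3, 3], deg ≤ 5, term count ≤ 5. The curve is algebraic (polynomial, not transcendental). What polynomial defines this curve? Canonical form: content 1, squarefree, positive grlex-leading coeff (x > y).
2*x^2*y^2 - x*y^3 - x

1. deg p = 4. No degree-3 curve has this shape.
2. Against the integer gridlines: it crosses the x-axis at the gridline x = 0; every point of the y-axis in the box is on the curve.
3. Solving for integer coefficients yields p as stated.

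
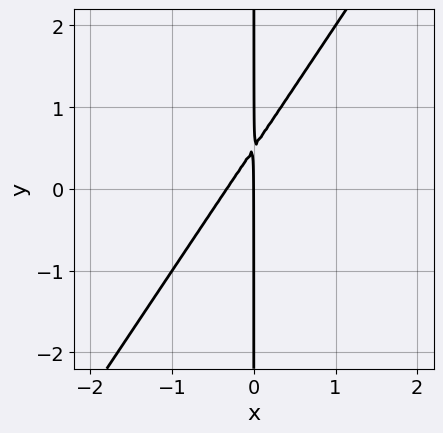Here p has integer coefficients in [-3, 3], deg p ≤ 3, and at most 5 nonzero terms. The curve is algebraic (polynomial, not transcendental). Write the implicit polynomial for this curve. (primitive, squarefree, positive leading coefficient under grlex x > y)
3*x^2 - 2*x*y + x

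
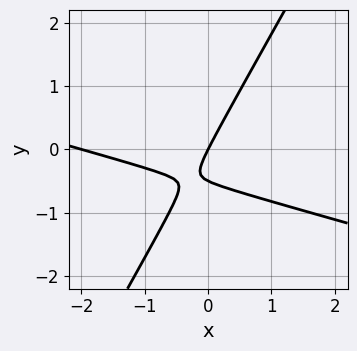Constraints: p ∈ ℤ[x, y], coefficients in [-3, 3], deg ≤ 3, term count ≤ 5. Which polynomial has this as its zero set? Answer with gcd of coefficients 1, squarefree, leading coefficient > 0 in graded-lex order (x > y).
x^2 + 3*x*y - 2*y^2 + 2*x - y

First, the degree is 2 — no degree-1 curve has this shape.
Then, checking where it meets the axes: it meets the y-axis at y = 0 (among the integer gridlines); among the integer gridlines, it crosses the x-axis at x ∈ {-2, 0}.
Finally, assembling these constraints gives the stated polynomial.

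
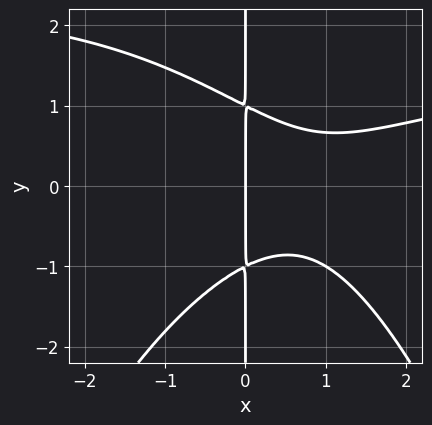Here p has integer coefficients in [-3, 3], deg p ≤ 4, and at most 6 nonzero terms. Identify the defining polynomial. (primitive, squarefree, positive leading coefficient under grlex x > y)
x^3*y - 2*x^3 + 3*x*y^2 + 3*x^2 - 3*x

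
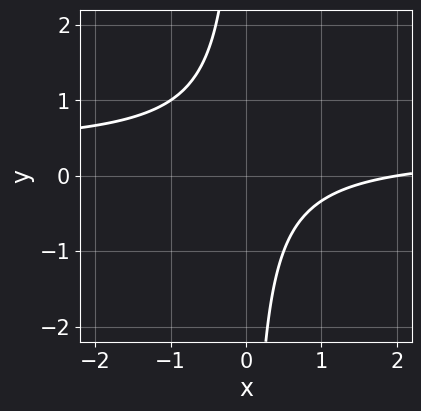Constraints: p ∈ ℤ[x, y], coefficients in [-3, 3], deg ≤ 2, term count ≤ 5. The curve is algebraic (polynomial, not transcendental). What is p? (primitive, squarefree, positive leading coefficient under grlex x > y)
Degree: the shape is more complex than any degree-1 curve, so deg p = 2.
Reading off the gridlines: no y-intercept at any integer in the box; one x-axis crossing is at x = 2.
Matching integer coefficients to the picture gives p.

3*x*y - x + 2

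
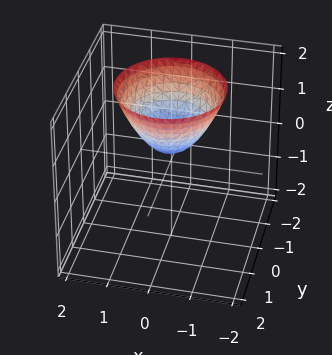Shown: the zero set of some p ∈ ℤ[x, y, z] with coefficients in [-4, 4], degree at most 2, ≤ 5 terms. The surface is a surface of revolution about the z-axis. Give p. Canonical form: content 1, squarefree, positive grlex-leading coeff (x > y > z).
The degree is 2 — the shape is more complex than any degree-1 surface.
By symmetry, the surface is invariant under rotation about z: p = q(x² + y², z).
Checking where it meets the axes: no x-intercept at any integer in the box; a circular section at z = 2 has radius between 1 and 2; the surface avoids every integer y-axis point in the box.
Together with the visible shape, these determine p as stated.

3*x^2 + 3*y^2 - 3*z + 1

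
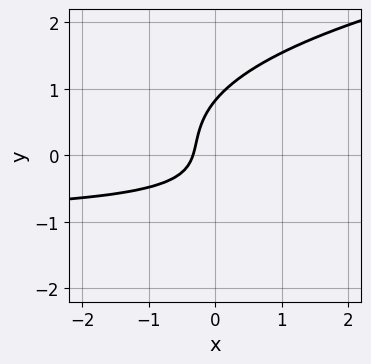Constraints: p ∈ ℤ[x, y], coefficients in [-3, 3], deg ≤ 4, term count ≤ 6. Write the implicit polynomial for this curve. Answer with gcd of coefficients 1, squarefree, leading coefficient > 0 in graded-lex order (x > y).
3*y^3 - 3*x*y - y^2 - 3*x - 1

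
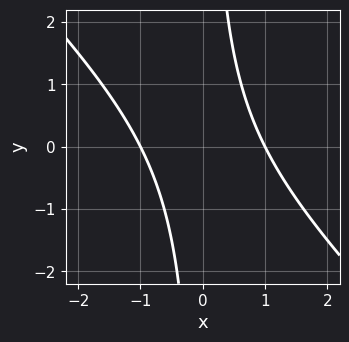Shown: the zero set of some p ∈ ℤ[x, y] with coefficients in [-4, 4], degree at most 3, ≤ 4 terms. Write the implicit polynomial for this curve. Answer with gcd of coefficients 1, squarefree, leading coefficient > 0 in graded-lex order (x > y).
x^2 + x*y - 1

1. deg p = 2.
2. Observable constraints: the curve avoids every integer y-axis point in the box; among the integer gridlines, it crosses the x-axis at x ∈ {-1, 1}.
3. The integer polynomial consistent with all of this is the stated p.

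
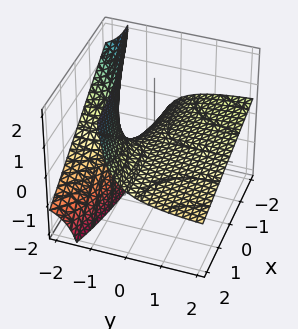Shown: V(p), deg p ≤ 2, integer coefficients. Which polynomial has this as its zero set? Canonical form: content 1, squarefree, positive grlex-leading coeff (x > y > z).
(a) deg p = 2. No degree-1 surface has this shape.
(b) From the visible intercepts: every point of the y-axis in the box is on the surface; the visible x-axis segment lies entirely on the surface; one z-axis crossing is at z = 0.
(c) The integer polynomial consistent with all of this is the stated p.

x*y + 3*y*z + 3*z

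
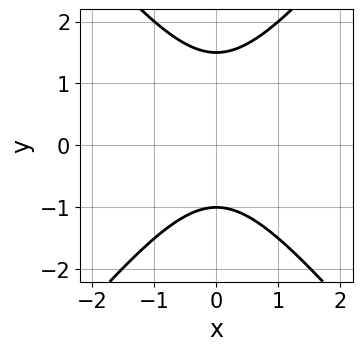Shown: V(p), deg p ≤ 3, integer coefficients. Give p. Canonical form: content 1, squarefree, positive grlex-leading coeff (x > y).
3*x^2 - 2*y^2 + y + 3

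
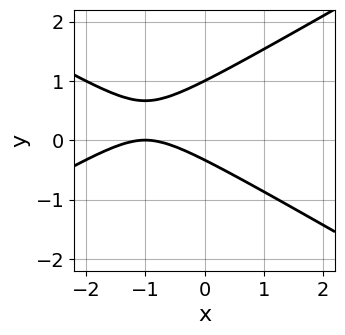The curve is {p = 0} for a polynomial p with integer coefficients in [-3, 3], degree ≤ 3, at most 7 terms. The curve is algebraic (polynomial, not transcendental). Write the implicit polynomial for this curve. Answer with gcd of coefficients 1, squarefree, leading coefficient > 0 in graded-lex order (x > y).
x^2 - 3*y^2 + 2*x + 2*y + 1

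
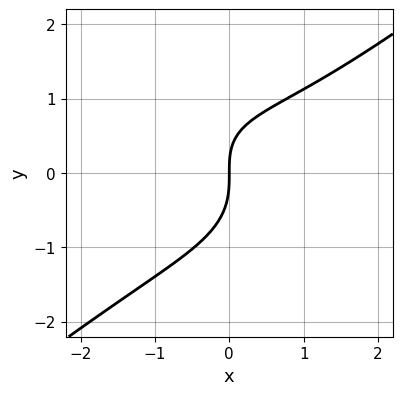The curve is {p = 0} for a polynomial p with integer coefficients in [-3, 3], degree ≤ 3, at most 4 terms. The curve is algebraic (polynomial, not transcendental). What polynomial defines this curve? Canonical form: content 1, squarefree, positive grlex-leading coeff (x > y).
1. deg p = 3.
2. From the axis intercepts and sections: it crosses the x-axis at the gridline x = 0; it meets the y-axis at y = 0 (among the integer gridlines).
3. Together with the visible shape, these determine p as stated.

x^3 - 2*y^3 - x*y + 3*x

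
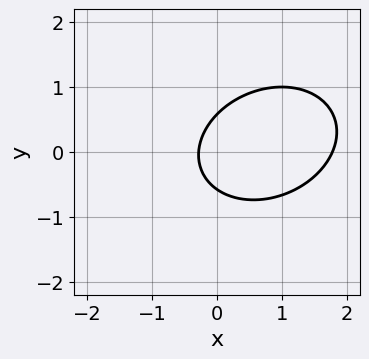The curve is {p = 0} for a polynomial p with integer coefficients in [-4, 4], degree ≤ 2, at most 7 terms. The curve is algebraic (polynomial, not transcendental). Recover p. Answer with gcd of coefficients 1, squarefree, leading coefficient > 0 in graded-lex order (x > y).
2*x^2 - x*y + 3*y^2 - 3*x - 1

(a) The degree is 2 — a generic line meets the curve in up to 2 points.
(b) Solving for integer coefficients yields p as stated.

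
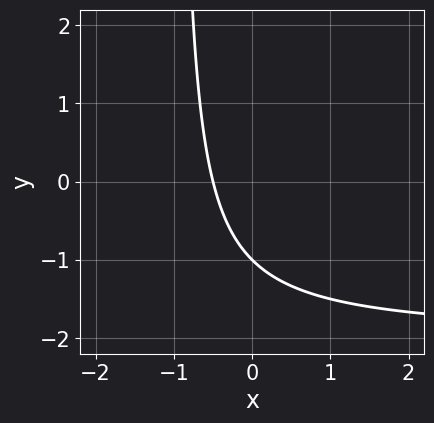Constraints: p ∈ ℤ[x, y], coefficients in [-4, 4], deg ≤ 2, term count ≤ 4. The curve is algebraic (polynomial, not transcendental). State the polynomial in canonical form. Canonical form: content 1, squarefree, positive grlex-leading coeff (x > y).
x*y + 2*x + y + 1

deg p = 2. No degree-1 curve has this shape.
Observable constraints: it crosses the y-axis at the gridline y = -1.
Matching integer coefficients to the picture gives p.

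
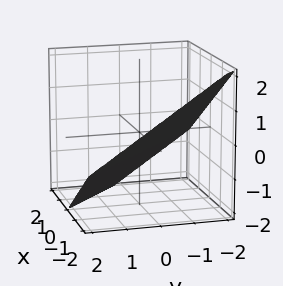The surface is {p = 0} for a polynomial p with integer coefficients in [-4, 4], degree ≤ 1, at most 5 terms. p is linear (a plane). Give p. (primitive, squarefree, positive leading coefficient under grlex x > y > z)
Degree: every cross-section is a straight line — this is a plane, so deg p = 1.
From the visible intercepts: one x-axis crossing is at x = -1; it meets the y-axis at y = -1 (among the integer gridlines).
Assembling these constraints gives the stated polynomial.

2*x + 2*y + 3*z + 2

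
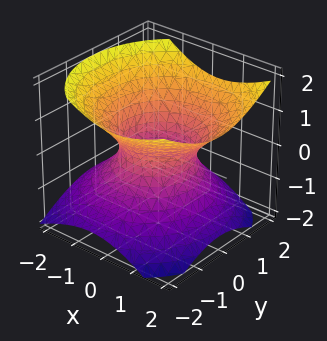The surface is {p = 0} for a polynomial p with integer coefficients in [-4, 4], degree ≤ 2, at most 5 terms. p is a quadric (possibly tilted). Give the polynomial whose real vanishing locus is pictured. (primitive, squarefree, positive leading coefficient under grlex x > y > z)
2*x^2 - x*z + 2*y^2 - 3*z^2 - 2

First, the degree is 2 — a generic line meets the surface in up to 2 points.
Then, reading off the gridlines: the x-axis gridline crossings are at x ∈ {-1, 1}; the surface avoids every integer z-axis point in the box; among the integer gridlines, it crosses the y-axis at y ∈ {-1, 1}.
Finally, these observations pin down the coefficients.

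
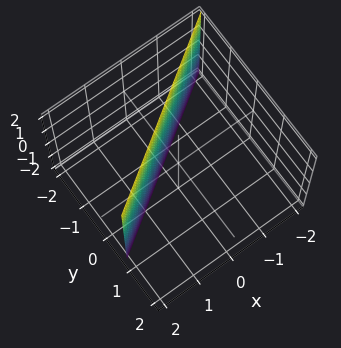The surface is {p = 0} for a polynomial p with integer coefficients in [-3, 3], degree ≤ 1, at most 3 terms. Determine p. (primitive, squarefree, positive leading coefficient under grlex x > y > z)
2*x - 3*y - 2

(a) Degree: every cross-section is a straight line — this is a plane, so deg p = 1.
(b) Observable constraints: it crosses the x-axis at the gridline x = 1; no z-intercept at any integer in the box.
(c) Fitting integer coefficients to these (and the overall shape) gives p.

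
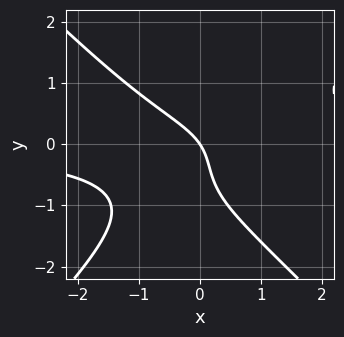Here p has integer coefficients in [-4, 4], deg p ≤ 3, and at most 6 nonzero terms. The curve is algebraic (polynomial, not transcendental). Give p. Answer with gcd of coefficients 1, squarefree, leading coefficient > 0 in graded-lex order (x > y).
3*x^2*y - 3*y^3 - 3*y^2 - 3*x - 2*y

First, degree: a generic line meets the curve in up to 3 points, so deg p = 3.
Then, from the visible intercepts: one y-axis crossing is at y = 0; one x-axis crossing is at x = 0.
Finally, putting this together gives p.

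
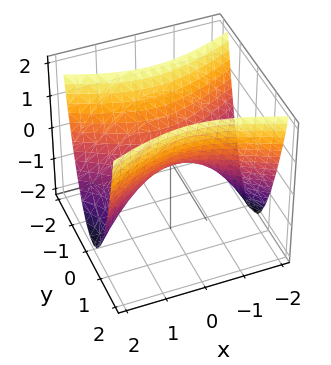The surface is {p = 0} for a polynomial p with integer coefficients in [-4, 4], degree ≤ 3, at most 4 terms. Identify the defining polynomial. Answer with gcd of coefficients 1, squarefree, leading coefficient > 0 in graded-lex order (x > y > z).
First, degree: a saddle surface; a quadric, so deg p = 2.
Next, symmetries: mirror symmetry y ↦ −y ⇒ only even powers of y; mirror symmetry x ↦ −x ⇒ only even powers of x.
Next, observable constraints: one z-axis crossing is at z = 0; it meets the y-axis at y = 0 (among the integer gridlines).
Finally, assembling these constraints gives the stated polynomial.

x^2 - 3*y^2 + 2*z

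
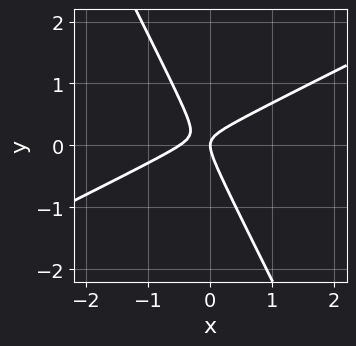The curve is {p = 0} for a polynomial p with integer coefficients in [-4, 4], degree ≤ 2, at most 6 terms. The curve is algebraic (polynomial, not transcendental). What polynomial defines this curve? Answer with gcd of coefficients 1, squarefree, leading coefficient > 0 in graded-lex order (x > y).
1. The degree is 2 — a generic line meets the curve in up to 2 points.
2. Checking where it meets the axes: it meets the y-axis at y = 0 (among the integer gridlines); it crosses the x-axis at the gridline x = 0.
3. These observations pin down the coefficients.

2*x^2 - 3*x*y - 2*y^2 + x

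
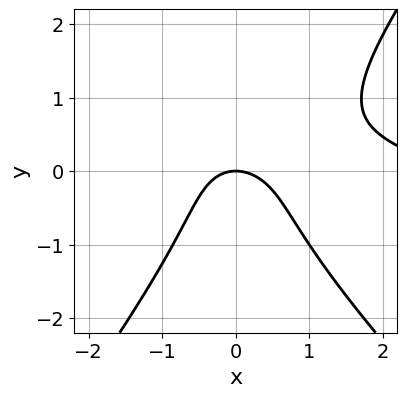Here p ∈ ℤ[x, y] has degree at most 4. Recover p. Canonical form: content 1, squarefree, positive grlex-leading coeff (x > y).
x^3 + 3*x^2*y - 2*y^3 - 3*x^2 - 3*y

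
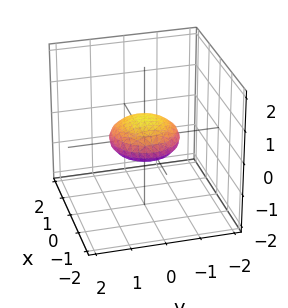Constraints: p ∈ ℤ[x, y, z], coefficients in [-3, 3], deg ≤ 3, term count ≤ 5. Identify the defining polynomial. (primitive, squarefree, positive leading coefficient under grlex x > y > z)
x^2 + y^2 + 3*z^2 - 1

1. deg p = 2. Bounded and convex; a quadric.
2. Symmetries: it's symmetric under z → −z, forcing even powers of z; every cross-section ⟂ z is a circle, so x, y appear only via x² + y².
3. Checking where it meets the axes: among the integer gridlines, it crosses the y-axis at y ∈ {-1, 1}; a circular section at z = 0 has radius exactly 1; among the integer gridlines, it crosses the x-axis at x ∈ {-1, 1}.
4. The integer polynomial consistent with all of this is the stated p.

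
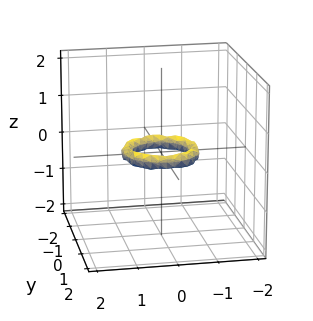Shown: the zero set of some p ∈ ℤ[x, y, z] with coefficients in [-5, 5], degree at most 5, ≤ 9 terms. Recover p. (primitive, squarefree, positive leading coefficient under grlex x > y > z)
Degree: the shape is more complex than any degree-3 surface, so deg p = 4.
Symmetries: the surface is invariant under rotation about z: p = q(x² + y², z).
Checking where it meets the axes: a circular section at z = 0 has radius between 0 and 1; the y-axis gridline crossings are at y ∈ {-1, 1}; the x-axis gridline crossings are at x ∈ {-1, 1}.
Fitting integer coefficients to these (and the overall shape) gives p.

2*x^4 + 4*x^2*y^2 + 2*y^4 - 3*x^2 - 3*y^2 + 3*z^2 + 1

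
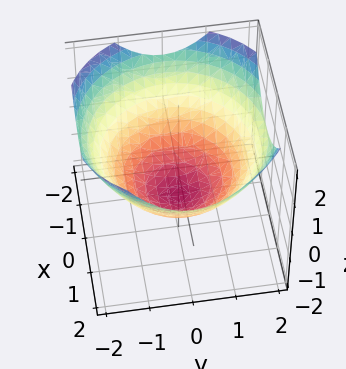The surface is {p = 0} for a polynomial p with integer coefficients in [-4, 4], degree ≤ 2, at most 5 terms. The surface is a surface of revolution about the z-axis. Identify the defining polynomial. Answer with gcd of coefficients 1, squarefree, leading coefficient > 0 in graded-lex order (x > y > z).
(a) The degree is 2 — a generic line meets the surface in up to 2 points.
(b) Symmetries: the z-axis is an axis of rotation, so x and y enter only as x² + y².
(c) From the axis intercepts and sections: it meets the z-axis at z = -1 (among the integer gridlines); a circular section at z = 0 has radius between 1 and 2.
(d) Solving for integer coefficients yields p as stated.

x^2 + y^2 - 2*z - 2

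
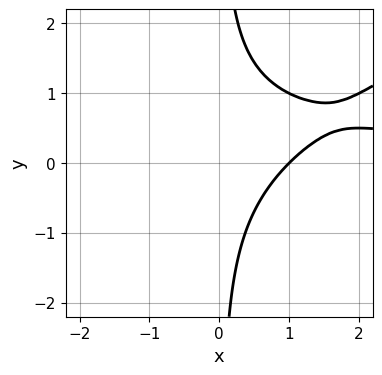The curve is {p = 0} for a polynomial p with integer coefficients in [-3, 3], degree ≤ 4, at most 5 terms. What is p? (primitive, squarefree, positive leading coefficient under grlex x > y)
(a) deg p = 3. The shape is more complex than any degree-2 curve.
(b) Observable constraints: no y-intercept at any integer in the box; it crosses the x-axis at the gridline x = 1.
(c) Fitting integer coefficients to these (and the overall shape) gives p.

x^2*y - 2*x*y^2 + x*y - 2*x + 2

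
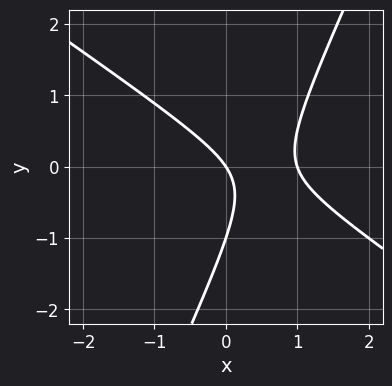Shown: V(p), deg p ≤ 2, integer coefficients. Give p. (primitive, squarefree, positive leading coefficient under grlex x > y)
3*x^2 + 3*x*y - 2*y^2 - 3*x - 2*y

1. Degree: the shape is more complex than any degree-1 curve, so deg p = 2.
2. Checking where it meets the axes: among the integer gridlines, it crosses the x-axis at x ∈ {0, 1}; the y-axis gridline crossings are at y ∈ {-1, 0}.
3. Matching integer coefficients to the picture gives p.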